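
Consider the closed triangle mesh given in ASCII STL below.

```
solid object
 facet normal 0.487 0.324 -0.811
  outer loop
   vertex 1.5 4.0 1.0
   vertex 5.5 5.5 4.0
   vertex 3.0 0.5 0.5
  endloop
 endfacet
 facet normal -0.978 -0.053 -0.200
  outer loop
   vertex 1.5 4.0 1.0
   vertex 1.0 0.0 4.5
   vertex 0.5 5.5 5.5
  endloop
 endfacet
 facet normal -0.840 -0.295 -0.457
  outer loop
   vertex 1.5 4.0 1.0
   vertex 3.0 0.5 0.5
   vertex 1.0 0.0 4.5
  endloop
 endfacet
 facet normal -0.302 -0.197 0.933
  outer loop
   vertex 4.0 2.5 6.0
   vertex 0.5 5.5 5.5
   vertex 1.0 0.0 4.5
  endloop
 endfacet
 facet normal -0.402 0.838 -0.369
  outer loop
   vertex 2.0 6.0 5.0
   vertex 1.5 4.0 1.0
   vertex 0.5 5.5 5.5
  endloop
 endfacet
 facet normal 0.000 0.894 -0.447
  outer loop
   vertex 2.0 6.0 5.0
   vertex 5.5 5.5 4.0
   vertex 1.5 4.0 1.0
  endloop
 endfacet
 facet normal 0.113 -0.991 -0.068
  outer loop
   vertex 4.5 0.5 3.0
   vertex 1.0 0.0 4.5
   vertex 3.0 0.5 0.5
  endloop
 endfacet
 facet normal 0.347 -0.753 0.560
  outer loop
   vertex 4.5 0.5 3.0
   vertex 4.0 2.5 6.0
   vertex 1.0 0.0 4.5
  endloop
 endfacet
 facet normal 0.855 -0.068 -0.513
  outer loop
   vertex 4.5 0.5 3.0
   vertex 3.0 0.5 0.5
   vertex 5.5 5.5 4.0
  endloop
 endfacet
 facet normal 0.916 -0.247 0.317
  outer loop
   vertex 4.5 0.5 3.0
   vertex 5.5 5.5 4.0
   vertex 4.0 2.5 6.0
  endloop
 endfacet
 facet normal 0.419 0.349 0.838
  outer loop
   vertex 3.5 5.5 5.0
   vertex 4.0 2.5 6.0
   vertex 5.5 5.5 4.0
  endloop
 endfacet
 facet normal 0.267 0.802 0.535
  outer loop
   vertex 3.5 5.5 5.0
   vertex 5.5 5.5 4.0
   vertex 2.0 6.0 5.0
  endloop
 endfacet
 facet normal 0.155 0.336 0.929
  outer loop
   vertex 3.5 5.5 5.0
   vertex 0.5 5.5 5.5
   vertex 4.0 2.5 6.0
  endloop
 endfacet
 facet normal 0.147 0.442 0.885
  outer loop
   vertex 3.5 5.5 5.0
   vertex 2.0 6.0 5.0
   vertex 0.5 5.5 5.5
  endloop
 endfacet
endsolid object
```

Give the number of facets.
14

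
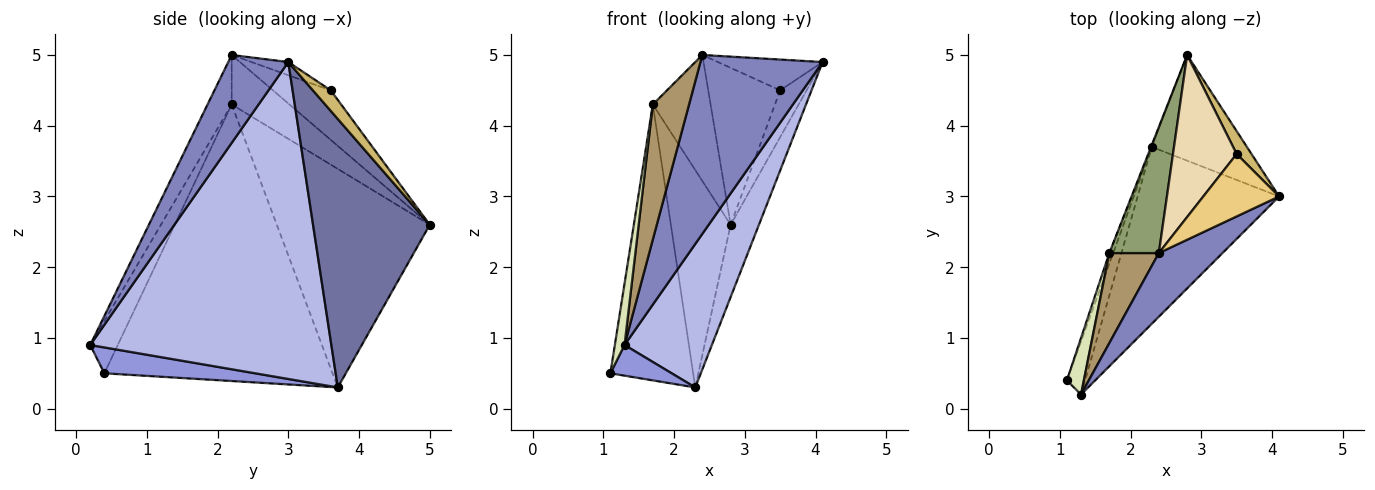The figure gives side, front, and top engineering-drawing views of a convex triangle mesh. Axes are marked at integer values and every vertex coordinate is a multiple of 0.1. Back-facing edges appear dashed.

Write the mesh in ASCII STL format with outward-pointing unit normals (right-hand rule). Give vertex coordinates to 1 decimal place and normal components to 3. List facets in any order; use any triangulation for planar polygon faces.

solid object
 facet normal 0.919 0.223 -0.326
  outer loop
   vertex 2.3 3.7 0.3
   vertex 2.8 5.0 2.6
   vertex 4.1 3.0 4.9
  endloop
 endfacet
 facet normal 0.420 -0.855 0.304
  outer loop
   vertex 1.3 0.2 0.9
   vertex 4.1 3.0 4.9
   vertex 2.4 2.2 5.0
  endloop
 endfacet
 facet normal 0.776 -0.315 -0.546
  outer loop
   vertex 1.3 0.2 0.9
   vertex 1.1 0.4 0.5
   vertex 2.3 3.7 0.3
  endloop
 endfacet
 facet normal 0.867 -0.314 -0.387
  outer loop
   vertex 1.3 0.2 0.9
   vertex 2.3 3.7 0.3
   vertex 4.1 3.0 4.9
  endloop
 endfacet
 facet normal -0.577 0.577 0.577
  outer loop
   vertex 1.7 2.2 4.3
   vertex 2.4 2.2 5.0
   vertex 2.8 5.0 2.6
  endloop
 endfacet
 facet normal -0.940 0.341 -0.013
  outer loop
   vertex 1.7 2.2 4.3
   vertex 2.3 3.7 0.3
   vertex 1.1 0.4 0.5
  endloop
 endfacet
 facet normal -0.931 0.364 -0.003
  outer loop
   vertex 1.7 2.2 4.3
   vertex 2.8 5.0 2.6
   vertex 2.3 3.7 0.3
  endloop
 endfacet
 facet normal -0.902 -0.317 0.293
  outer loop
   vertex 1.7 2.2 4.3
   vertex 1.1 0.4 0.5
   vertex 1.3 0.2 0.9
  endloop
 endfacet
 facet normal -0.485 -0.728 0.485
  outer loop
   vertex 1.7 2.2 4.3
   vertex 1.3 0.2 0.9
   vertex 2.4 2.2 5.0
  endloop
 endfacet
 facet normal 0.518 0.768 0.375
  outer loop
   vertex 3.5 3.6 4.5
   vertex 4.1 3.0 4.9
   vertex 2.8 5.0 2.6
  endloop
 endfacet
 facet normal -0.154 0.437 0.886
  outer loop
   vertex 3.5 3.6 4.5
   vertex 2.4 2.2 5.0
   vertex 4.1 3.0 4.9
  endloop
 endfacet
 facet normal -0.488 0.607 0.627
  outer loop
   vertex 3.5 3.6 4.5
   vertex 2.8 5.0 2.6
   vertex 2.4 2.2 5.0
  endloop
 endfacet
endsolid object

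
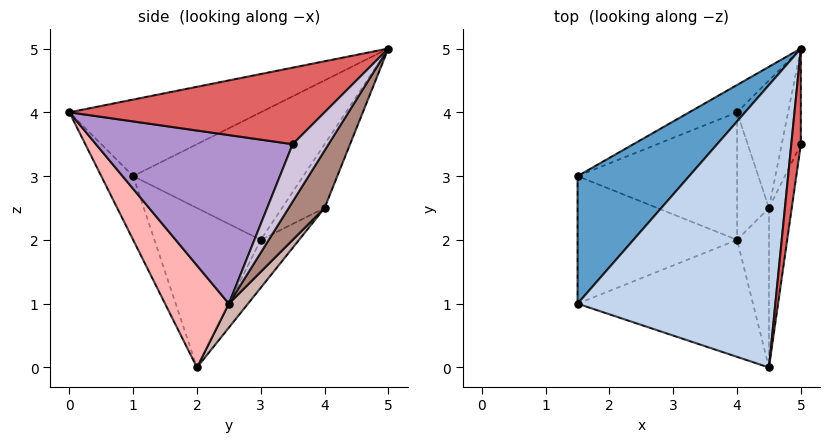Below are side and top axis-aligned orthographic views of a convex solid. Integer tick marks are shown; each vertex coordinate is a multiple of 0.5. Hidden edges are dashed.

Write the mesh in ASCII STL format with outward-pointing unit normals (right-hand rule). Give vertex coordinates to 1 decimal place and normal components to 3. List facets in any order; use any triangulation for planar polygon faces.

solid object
 facet normal -0.715 0.313 0.625
  outer loop
   vertex 1.5 1.0 3.0
   vertex 5.0 5.0 5.0
   vertex 1.5 3.0 2.0
  endloop
 endfacet
 facet normal -0.357 -0.149 0.922
  outer loop
   vertex 1.5 1.0 3.0
   vertex 4.5 0.0 4.0
   vertex 5.0 5.0 5.0
  endloop
 endfacet
 facet normal -0.667 -0.333 -0.667
  outer loop
   vertex 1.5 1.0 3.0
   vertex 1.5 3.0 2.0
   vertex 4.0 2.0 0.0
  endloop
 endfacet
 facet normal -0.155 -0.891 -0.426
  outer loop
   vertex 1.5 1.0 3.0
   vertex 4.0 2.0 0.0
   vertex 4.5 0.0 4.0
  endloop
 endfacet
 facet normal -0.319 0.917 -0.239
  outer loop
   vertex 4.0 4.0 2.5
   vertex 1.5 3.0 2.0
   vertex 5.0 5.0 5.0
  endloop
 endfacet
 facet normal -0.184 0.768 -0.614
  outer loop
   vertex 4.0 4.0 2.5
   vertex 4.0 2.0 0.0
   vertex 1.5 3.0 2.0
  endloop
 endfacet
 facet normal 0.985 -0.123 0.123
  outer loop
   vertex 5.0 3.5 3.5
   vertex 5.0 5.0 5.0
   vertex 4.5 0.0 4.0
  endloop
 endfacet
 facet normal 0.899 -0.337 -0.281
  outer loop
   vertex 4.5 2.5 1.0
   vertex 4.5 0.0 4.0
   vertex 4.0 2.0 0.0
  endloop
 endfacet
 facet normal 0.978 -0.159 -0.132
  outer loop
   vertex 4.5 2.5 1.0
   vertex 5.0 3.5 3.5
   vertex 4.5 0.0 4.0
  endloop
 endfacet
 facet normal 0.905 0.302 -0.302
  outer loop
   vertex 4.5 2.5 1.0
   vertex 5.0 5.0 5.0
   vertex 5.0 3.5 3.5
  endloop
 endfacet
 facet normal 0.552 0.674 -0.491
  outer loop
   vertex 4.5 2.5 1.0
   vertex 4.0 4.0 2.5
   vertex 5.0 5.0 5.0
  endloop
 endfacet
 facet normal 0.424 0.707 -0.566
  outer loop
   vertex 4.5 2.5 1.0
   vertex 4.0 2.0 0.0
   vertex 4.0 4.0 2.5
  endloop
 endfacet
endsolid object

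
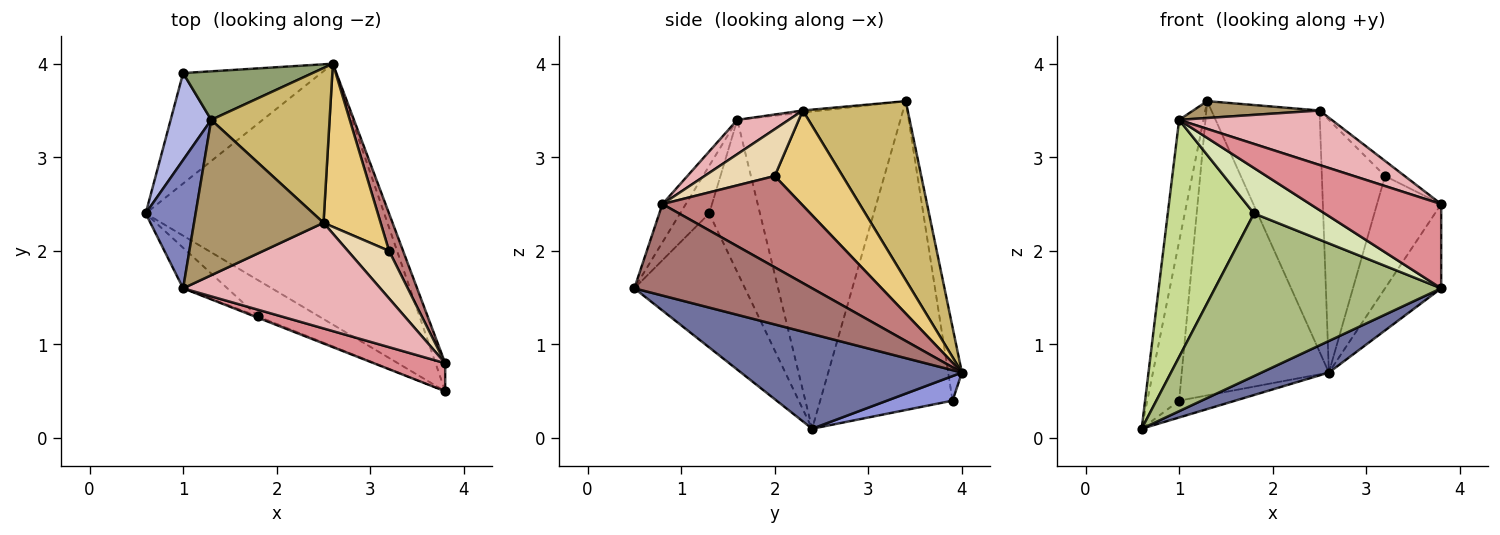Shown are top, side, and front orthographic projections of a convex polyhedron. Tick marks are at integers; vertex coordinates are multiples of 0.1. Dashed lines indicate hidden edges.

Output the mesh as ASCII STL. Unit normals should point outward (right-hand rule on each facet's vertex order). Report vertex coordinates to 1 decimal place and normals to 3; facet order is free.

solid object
 facet normal 0.367 -0.112 -0.924
  outer loop
   vertex 2.6 4.0 0.7
   vertex 3.8 0.5 1.6
   vertex 0.6 2.4 0.1
  endloop
 endfacet
 facet normal -0.977 0.146 0.154
  outer loop
   vertex 1.0 1.6 3.4
   vertex 1.3 3.4 3.6
   vertex 0.6 2.4 0.1
  endloop
 endfacet
 facet normal 0.173 0.149 -0.974
  outer loop
   vertex 1.0 3.9 0.4
   vertex 2.6 4.0 0.7
   vertex 0.6 2.4 0.1
  endloop
 endfacet
 facet normal -0.964 0.232 0.127
  outer loop
   vertex 1.0 3.9 0.4
   vertex 0.6 2.4 0.1
   vertex 1.3 3.4 3.6
  endloop
 endfacet
 facet normal -0.092 0.982 0.162
  outer loop
   vertex 1.0 3.9 0.4
   vertex 1.3 3.4 3.6
   vertex 2.6 4.0 0.7
  endloop
 endfacet
 facet normal -0.431 -0.881 -0.196
  outer loop
   vertex 1.8 1.3 2.4
   vertex 0.6 2.4 0.1
   vertex 3.8 0.5 1.6
  endloop
 endfacet
 facet normal -0.502 -0.853 -0.146
  outer loop
   vertex 1.8 1.3 2.4
   vertex 1.0 1.6 3.4
   vertex 0.6 2.4 0.1
  endloop
 endfacet
 facet normal -0.381 -0.924 -0.027
  outer loop
   vertex 1.8 1.3 2.4
   vertex 3.8 0.5 1.6
   vertex 1.0 1.6 3.4
  endloop
 endfacet
 facet normal -0.016 -0.108 0.994
  outer loop
   vertex 2.5 2.3 3.5
   vertex 1.3 3.4 3.6
   vertex 1.0 1.6 3.4
  endloop
 endfacet
 facet normal 0.632 0.652 0.418
  outer loop
   vertex 2.5 2.3 3.5
   vertex 2.6 4.0 0.7
   vertex 1.3 3.4 3.6
  endloop
 endfacet
 facet normal 0.670 0.624 0.403
  outer loop
   vertex 2.5 2.3 3.5
   vertex 3.2 2.0 2.8
   vertex 2.6 4.0 0.7
  endloop
 endfacet
 facet normal 0.735 0.206 0.646
  outer loop
   vertex 3.8 0.8 2.5
   vertex 3.2 2.0 2.8
   vertex 2.5 2.3 3.5
  endloop
 endfacet
 facet normal 0.949 0.300 -0.100
  outer loop
   vertex 3.8 0.8 2.5
   vertex 3.8 0.5 1.6
   vertex 2.6 4.0 0.7
  endloop
 endfacet
 facet normal 0.899 0.415 0.138
  outer loop
   vertex 3.8 0.8 2.5
   vertex 2.6 4.0 0.7
   vertex 3.2 2.0 2.8
  endloop
 endfacet
 facet normal -0.167 -0.935 0.312
  outer loop
   vertex 3.8 0.8 2.5
   vertex 1.0 1.6 3.4
   vertex 3.8 0.5 1.6
  endloop
 endfacet
 facet normal 0.153 -0.453 0.878
  outer loop
   vertex 3.8 0.8 2.5
   vertex 2.5 2.3 3.5
   vertex 1.0 1.6 3.4
  endloop
 endfacet
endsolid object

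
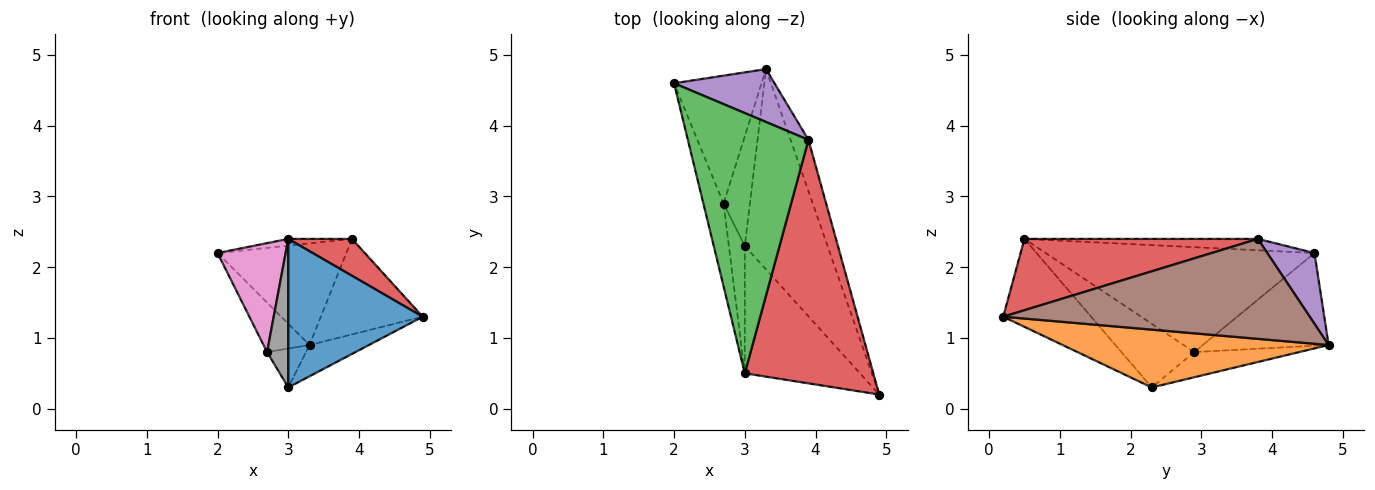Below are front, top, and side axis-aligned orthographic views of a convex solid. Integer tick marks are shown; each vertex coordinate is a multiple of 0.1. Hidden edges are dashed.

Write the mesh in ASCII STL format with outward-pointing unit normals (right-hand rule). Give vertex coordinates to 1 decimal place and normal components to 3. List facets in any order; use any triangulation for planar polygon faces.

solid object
 facet normal -0.445 -0.680 -0.583
  outer loop
   vertex 3.0 2.3 0.3
   vertex 4.9 0.2 1.3
   vertex 3.0 0.5 2.4
  endloop
 endfacet
 facet normal 0.568 0.127 -0.813
  outer loop
   vertex 3.3 4.8 0.9
   vertex 4.9 0.2 1.3
   vertex 3.0 2.3 0.3
  endloop
 endfacet
 facet normal -0.094 0.026 0.995
  outer loop
   vertex 3.9 3.8 2.4
   vertex 2.0 4.6 2.2
   vertex 3.0 0.5 2.4
  endloop
 endfacet
 facet normal 0.481 -0.131 0.867
  outer loop
   vertex 3.9 3.8 2.4
   vertex 3.0 0.5 2.4
   vertex 4.9 0.2 1.3
  endloop
 endfacet
 facet normal 0.309 0.844 0.439
  outer loop
   vertex 3.9 3.8 2.4
   vertex 3.3 4.8 0.9
   vertex 2.0 4.6 2.2
  endloop
 endfacet
 facet normal 0.936 0.311 -0.167
  outer loop
   vertex 3.9 3.8 2.4
   vertex 4.9 0.2 1.3
   vertex 3.3 4.8 0.9
  endloop
 endfacet
 facet normal -0.953 -0.241 -0.183
  outer loop
   vertex 2.7 2.9 0.8
   vertex 3.0 0.5 2.4
   vertex 2.0 4.6 2.2
  endloop
 endfacet
 facet normal -0.933 -0.272 -0.233
  outer loop
   vertex 2.7 2.9 0.8
   vertex 3.0 2.3 0.3
   vertex 3.0 0.5 2.4
  endloop
 endfacet
 facet normal -0.703 0.257 -0.663
  outer loop
   vertex 2.7 2.9 0.8
   vertex 2.0 4.6 2.2
   vertex 3.3 4.8 0.9
  endloop
 endfacet
 facet normal -0.670 0.248 -0.700
  outer loop
   vertex 2.7 2.9 0.8
   vertex 3.3 4.8 0.9
   vertex 3.0 2.3 0.3
  endloop
 endfacet
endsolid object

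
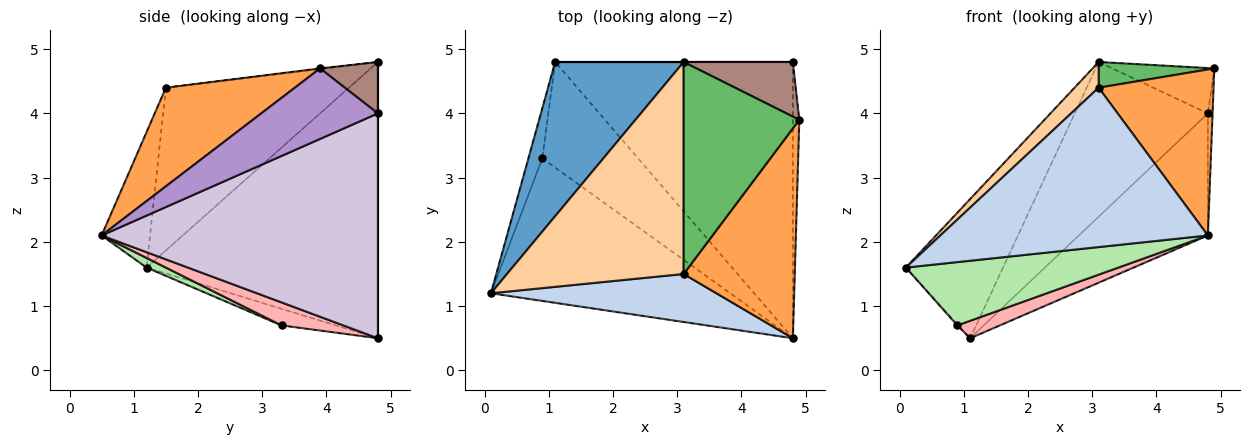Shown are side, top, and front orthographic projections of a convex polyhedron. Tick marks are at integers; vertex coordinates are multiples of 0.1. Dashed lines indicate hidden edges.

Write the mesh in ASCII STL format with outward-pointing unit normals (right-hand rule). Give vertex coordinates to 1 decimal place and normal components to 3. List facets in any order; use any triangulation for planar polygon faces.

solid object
 facet normal -0.847 0.356 0.394
  outer loop
   vertex 3.1 4.8 4.8
   vertex 1.1 4.8 0.5
   vertex 0.1 1.2 1.6
  endloop
 endfacet
 facet normal -0.171 -0.943 0.284
  outer loop
   vertex 3.1 1.5 4.4
   vertex 0.1 1.2 1.6
   vertex 4.8 0.5 2.1
  endloop
 endfacet
 facet normal 0.571 -0.509 0.644
  outer loop
   vertex 3.1 1.5 4.4
   vertex 4.8 0.5 2.1
   vertex 4.9 3.9 4.7
  endloop
 endfacet
 facet normal -0.675 -0.089 0.733
  outer loop
   vertex 3.1 1.5 4.4
   vertex 3.1 4.8 4.8
   vertex 0.1 1.2 1.6
  endloop
 endfacet
 facet normal -0.005 -0.120 0.993
  outer loop
   vertex 3.1 1.5 4.4
   vertex 4.9 3.9 4.7
   vertex 3.1 4.8 4.8
  endloop
 endfacet
 facet normal 0.037 -0.405 -0.913
  outer loop
   vertex 0.9 3.3 0.7
   vertex 4.8 0.5 2.1
   vertex 0.1 1.2 1.6
  endloop
 endfacet
 facet normal -0.766 0.016 -0.643
  outer loop
   vertex 0.9 3.3 0.7
   vertex 0.1 1.2 1.6
   vertex 1.1 4.8 0.5
  endloop
 endfacet
 facet normal 0.231 -0.159 -0.960
  outer loop
   vertex 0.9 3.3 0.7
   vertex 1.1 4.8 0.5
   vertex 4.8 0.5 2.1
  endloop
 endfacet
 facet normal 0.995 0.040 -0.091
  outer loop
   vertex 4.8 4.8 4.0
   vertex 4.9 3.9 4.7
   vertex 4.8 0.5 2.1
  endloop
 endfacet
 facet normal 0.654 0.306 -0.692
  outer loop
   vertex 4.8 4.8 4.0
   vertex 4.8 0.5 2.1
   vertex 1.1 4.8 0.5
  endloop
 endfacet
 facet normal 0.340 0.601 0.723
  outer loop
   vertex 4.8 4.8 4.0
   vertex 3.1 4.8 4.8
   vertex 4.9 3.9 4.7
  endloop
 endfacet
 facet normal 0.000 1.000 0.000
  outer loop
   vertex 4.8 4.8 4.0
   vertex 1.1 4.8 0.5
   vertex 3.1 4.8 4.8
  endloop
 endfacet
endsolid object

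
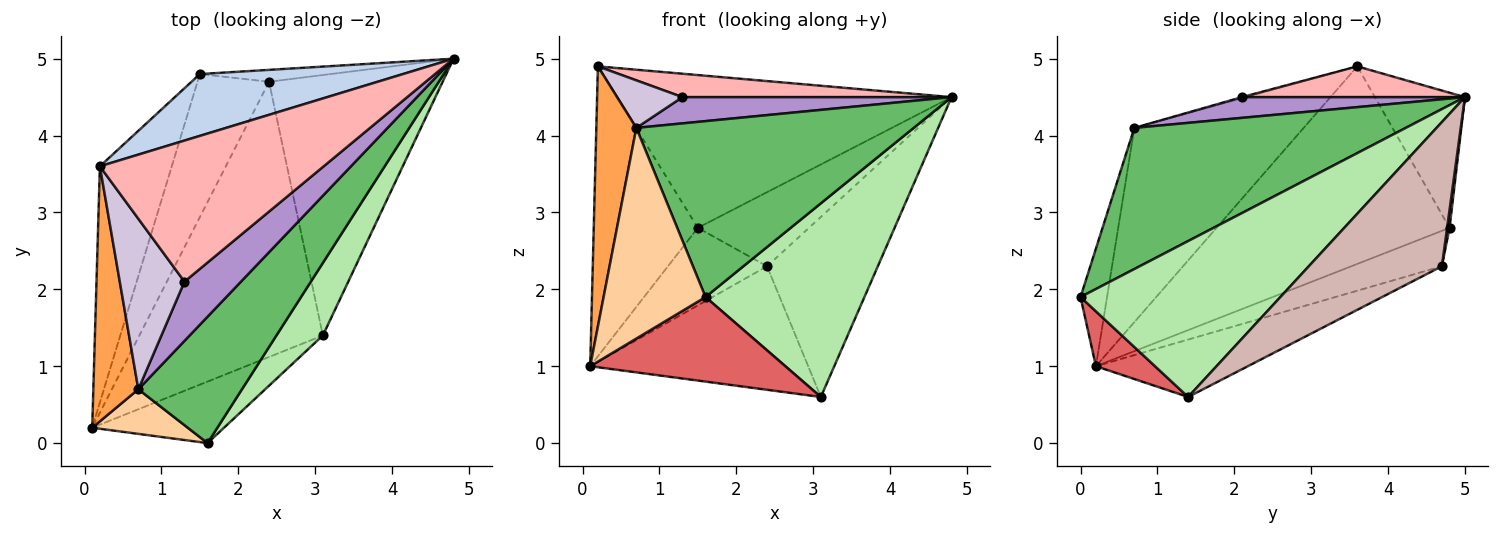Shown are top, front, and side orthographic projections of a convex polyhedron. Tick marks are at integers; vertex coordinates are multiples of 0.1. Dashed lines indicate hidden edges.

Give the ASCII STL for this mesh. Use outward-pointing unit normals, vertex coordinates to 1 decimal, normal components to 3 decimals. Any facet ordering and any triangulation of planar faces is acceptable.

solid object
 facet normal -0.866 0.387 -0.315
  outer loop
   vertex 1.5 4.8 2.8
   vertex 0.1 0.2 1.0
   vertex 0.2 3.6 4.9
  endloop
 endfacet
 facet normal -0.242 0.899 0.364
  outer loop
   vertex 1.5 4.8 2.8
   vertex 0.2 3.6 4.9
   vertex 4.8 5.0 4.5
  endloop
 endfacet
 facet normal -0.949 -0.224 0.220
  outer loop
   vertex 0.7 0.7 4.1
   vertex 0.2 3.6 4.9
   vertex 0.1 0.2 1.0
  endloop
 endfacet
 facet normal -0.247 -0.948 0.201
  outer loop
   vertex 0.7 0.7 4.1
   vertex 0.1 0.2 1.0
   vertex 1.6 0.0 1.9
  endloop
 endfacet
 facet normal 0.622 -0.636 0.457
  outer loop
   vertex 0.7 0.7 4.1
   vertex 1.6 0.0 1.9
   vertex 4.8 5.0 4.5
  endloop
 endfacet
 facet normal 0.762 -0.606 0.227
  outer loop
   vertex 3.1 1.4 0.6
   vertex 4.8 5.0 4.5
   vertex 1.6 0.0 1.9
  endloop
 endfacet
 facet normal 0.238 -0.785 -0.571
  outer loop
   vertex 3.1 1.4 0.6
   vertex 1.6 0.0 1.9
   vertex 0.1 0.2 1.0
  endloop
 endfacet
 facet normal 0.134 -0.162 0.978
  outer loop
   vertex 1.3 2.1 4.5
   vertex 4.8 5.0 4.5
   vertex 0.2 3.6 4.9
  endloop
 endfacet
 facet normal 0.318 -0.384 0.867
  outer loop
   vertex 1.3 2.1 4.5
   vertex 0.7 0.7 4.1
   vertex 4.8 5.0 4.5
  endloop
 endfacet
 facet normal -0.016 -0.268 0.963
  outer loop
   vertex 1.3 2.1 4.5
   vertex 0.2 3.6 4.9
   vertex 0.7 0.7 4.1
  endloop
 endfacet
 facet normal 0.022 0.987 -0.158
  outer loop
   vertex 2.4 4.7 2.3
   vertex 1.5 4.8 2.8
   vertex 4.8 5.0 4.5
  endloop
 endfacet
 facet normal 0.564 0.470 -0.679
  outer loop
   vertex 2.4 4.7 2.3
   vertex 4.8 5.0 4.5
   vertex 3.1 1.4 0.6
  endloop
 endfacet
 facet normal -0.399 0.437 -0.806
  outer loop
   vertex 2.4 4.7 2.3
   vertex 0.1 0.2 1.0
   vertex 1.5 4.8 2.8
  endloop
 endfacet
 facet normal -0.274 0.394 -0.877
  outer loop
   vertex 2.4 4.7 2.3
   vertex 3.1 1.4 0.6
   vertex 0.1 0.2 1.0
  endloop
 endfacet
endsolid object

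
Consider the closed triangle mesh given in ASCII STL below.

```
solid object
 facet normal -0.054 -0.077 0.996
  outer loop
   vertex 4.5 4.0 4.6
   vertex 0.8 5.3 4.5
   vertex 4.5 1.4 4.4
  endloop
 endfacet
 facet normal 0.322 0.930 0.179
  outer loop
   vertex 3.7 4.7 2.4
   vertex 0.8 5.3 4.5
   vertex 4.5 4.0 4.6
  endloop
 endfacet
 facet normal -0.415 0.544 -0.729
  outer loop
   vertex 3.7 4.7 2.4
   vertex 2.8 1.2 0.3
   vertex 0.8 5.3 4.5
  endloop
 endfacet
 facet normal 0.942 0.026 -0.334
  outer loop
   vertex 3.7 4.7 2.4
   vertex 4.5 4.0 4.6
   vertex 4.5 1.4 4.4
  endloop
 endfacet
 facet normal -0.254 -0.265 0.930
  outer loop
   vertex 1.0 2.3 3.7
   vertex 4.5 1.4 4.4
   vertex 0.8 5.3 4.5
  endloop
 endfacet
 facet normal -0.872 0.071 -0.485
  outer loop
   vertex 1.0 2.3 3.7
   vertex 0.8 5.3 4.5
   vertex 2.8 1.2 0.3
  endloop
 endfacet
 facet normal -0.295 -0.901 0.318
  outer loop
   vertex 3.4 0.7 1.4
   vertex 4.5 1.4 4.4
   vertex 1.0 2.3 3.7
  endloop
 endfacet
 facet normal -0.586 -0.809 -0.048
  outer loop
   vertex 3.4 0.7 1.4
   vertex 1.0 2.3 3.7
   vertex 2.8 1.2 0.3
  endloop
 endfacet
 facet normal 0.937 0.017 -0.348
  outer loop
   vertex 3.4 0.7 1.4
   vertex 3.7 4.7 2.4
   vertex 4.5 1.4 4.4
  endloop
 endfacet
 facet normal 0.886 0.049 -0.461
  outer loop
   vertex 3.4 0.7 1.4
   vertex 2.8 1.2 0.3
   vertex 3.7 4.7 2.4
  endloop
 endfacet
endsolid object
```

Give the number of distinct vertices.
7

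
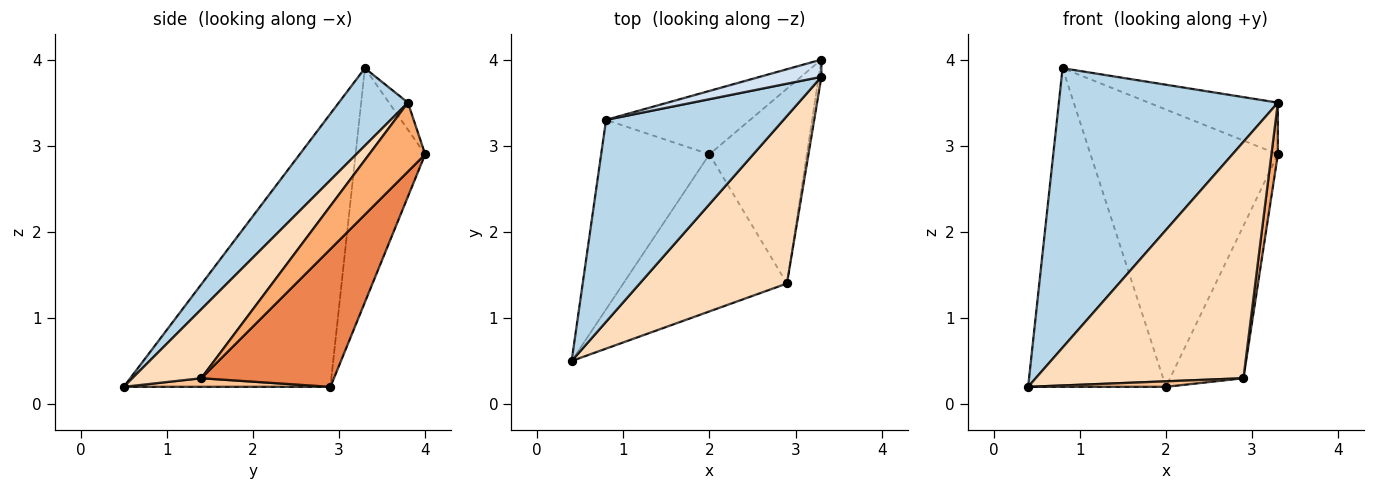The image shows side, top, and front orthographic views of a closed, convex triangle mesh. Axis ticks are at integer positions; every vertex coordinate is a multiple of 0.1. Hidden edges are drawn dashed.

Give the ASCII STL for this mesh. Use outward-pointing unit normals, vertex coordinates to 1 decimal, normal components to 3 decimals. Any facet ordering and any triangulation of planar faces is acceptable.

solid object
 facet normal -0.790 0.527 -0.313
  outer loop
   vertex 2.0 2.9 0.2
   vertex 0.4 0.5 0.2
   vertex 0.8 3.3 3.9
  endloop
 endfacet
 facet normal -0.340 0.917 -0.210
  outer loop
   vertex 2.0 2.9 0.2
   vertex 0.8 3.3 3.9
   vertex 3.3 4.0 2.9
  endloop
 endfacet
 facet normal 0.248 -0.785 0.567
  outer loop
   vertex 3.3 3.8 3.5
   vertex 0.8 3.3 3.9
   vertex 0.4 0.5 0.2
  endloop
 endfacet
 facet normal -0.138 0.940 0.313
  outer loop
   vertex 3.3 3.8 3.5
   vertex 3.3 4.0 2.9
   vertex 0.8 3.3 3.9
  endloop
 endfacet
 facet normal 0.744 0.412 -0.526
  outer loop
   vertex 2.9 1.4 0.3
   vertex 2.0 2.9 0.2
   vertex 3.3 4.0 2.9
  endloop
 endfacet
 facet normal 0.993 -0.115 -0.038
  outer loop
   vertex 2.9 1.4 0.3
   vertex 3.3 4.0 2.9
   vertex 3.3 3.8 3.5
  endloop
 endfacet
 facet normal 0.053 -0.035 -0.998
  outer loop
   vertex 2.9 1.4 0.3
   vertex 0.4 0.5 0.2
   vertex 2.0 2.9 0.2
  endloop
 endfacet
 facet normal 0.261 -0.788 0.558
  outer loop
   vertex 2.9 1.4 0.3
   vertex 3.3 3.8 3.5
   vertex 0.4 0.5 0.2
  endloop
 endfacet
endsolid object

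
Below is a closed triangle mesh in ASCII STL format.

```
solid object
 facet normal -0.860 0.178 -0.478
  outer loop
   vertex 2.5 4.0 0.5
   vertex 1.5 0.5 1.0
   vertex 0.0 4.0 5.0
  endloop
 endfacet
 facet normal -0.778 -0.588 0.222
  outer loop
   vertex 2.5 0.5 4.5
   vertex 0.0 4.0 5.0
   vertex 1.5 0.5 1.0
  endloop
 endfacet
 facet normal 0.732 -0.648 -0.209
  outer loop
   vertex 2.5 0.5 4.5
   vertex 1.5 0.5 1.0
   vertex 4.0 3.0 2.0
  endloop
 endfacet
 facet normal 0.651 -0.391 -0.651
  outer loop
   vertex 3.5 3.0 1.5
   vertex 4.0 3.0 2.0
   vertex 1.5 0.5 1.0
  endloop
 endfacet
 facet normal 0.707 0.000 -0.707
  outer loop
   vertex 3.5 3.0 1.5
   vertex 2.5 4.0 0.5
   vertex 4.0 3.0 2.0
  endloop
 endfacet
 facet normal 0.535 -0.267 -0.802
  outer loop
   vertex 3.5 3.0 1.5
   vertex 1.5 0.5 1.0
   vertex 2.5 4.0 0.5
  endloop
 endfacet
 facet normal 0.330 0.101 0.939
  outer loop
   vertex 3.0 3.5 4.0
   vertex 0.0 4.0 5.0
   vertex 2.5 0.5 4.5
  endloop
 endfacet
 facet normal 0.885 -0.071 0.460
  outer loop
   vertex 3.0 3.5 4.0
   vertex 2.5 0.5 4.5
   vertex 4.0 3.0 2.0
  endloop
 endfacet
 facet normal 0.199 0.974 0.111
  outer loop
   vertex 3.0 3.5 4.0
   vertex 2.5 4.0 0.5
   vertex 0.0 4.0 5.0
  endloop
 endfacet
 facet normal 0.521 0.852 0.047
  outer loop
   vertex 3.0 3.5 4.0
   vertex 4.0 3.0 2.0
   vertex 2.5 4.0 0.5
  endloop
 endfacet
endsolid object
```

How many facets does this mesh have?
10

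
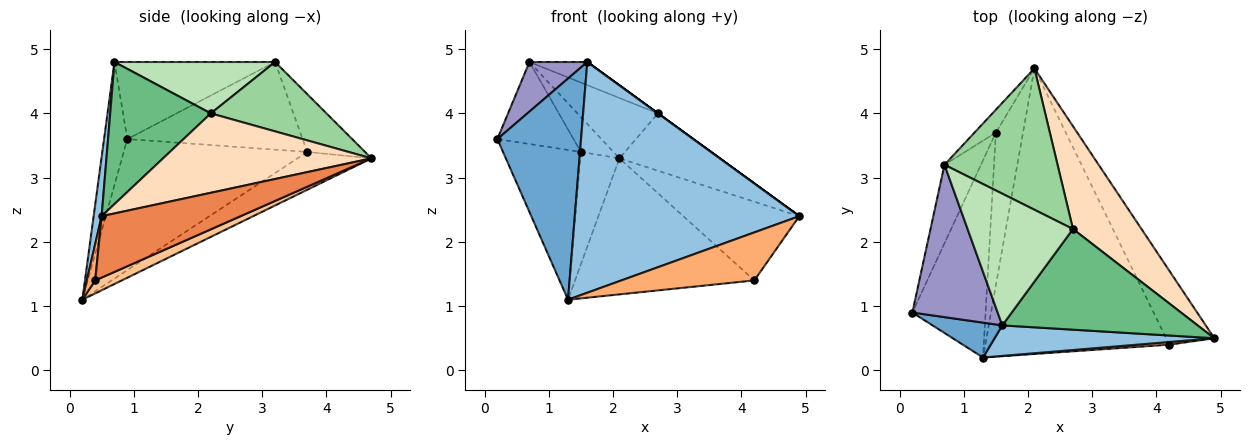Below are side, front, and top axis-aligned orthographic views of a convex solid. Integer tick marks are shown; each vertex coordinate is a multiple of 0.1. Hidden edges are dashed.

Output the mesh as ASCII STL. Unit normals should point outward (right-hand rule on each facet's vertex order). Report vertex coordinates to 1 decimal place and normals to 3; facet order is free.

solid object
 facet normal -0.265 -0.953 0.150
  outer loop
   vertex 1.6 0.7 4.8
   vertex 0.2 0.9 3.6
   vertex 1.3 0.2 1.1
  endloop
 endfacet
 facet normal 0.035 -0.991 0.131
  outer loop
   vertex 1.6 0.7 4.8
   vertex 1.3 0.2 1.1
   vertex 4.9 0.5 2.4
  endloop
 endfacet
 facet normal -0.819 0.347 -0.457
  outer loop
   vertex 1.5 3.7 3.4
   vertex 1.3 0.2 1.1
   vertex 0.2 0.9 3.6
  endloop
 endfacet
 facet normal -0.747 0.395 -0.535
  outer loop
   vertex 1.5 3.7 3.4
   vertex 2.1 4.7 3.3
   vertex 1.3 0.2 1.1
  endloop
 endfacet
 facet normal 0.658 0.549 -0.515
  outer loop
   vertex 4.2 0.4 1.4
   vertex 2.1 4.7 3.3
   vertex 4.9 0.5 2.4
  endloop
 endfacet
 facet normal 0.063 -0.996 0.056
  outer loop
   vertex 4.2 0.4 1.4
   vertex 4.9 0.5 2.4
   vertex 1.3 0.2 1.1
  endloop
 endfacet
 facet normal 0.064 0.429 -0.901
  outer loop
   vertex 4.2 0.4 1.4
   vertex 1.3 0.2 1.1
   vertex 2.1 4.7 3.3
  endloop
 endfacet
 facet normal 0.711 0.343 0.614
  outer loop
   vertex 2.7 2.2 4.0
   vertex 4.9 0.5 2.4
   vertex 2.1 4.7 3.3
  endloop
 endfacet
 facet normal 0.588 0.000 0.809
  outer loop
   vertex 2.7 2.2 4.0
   vertex 1.6 0.7 4.8
   vertex 4.9 0.5 2.4
  endloop
 endfacet
 facet normal 0.491 0.342 0.801
  outer loop
   vertex 0.7 3.2 4.8
   vertex 2.7 2.2 4.0
   vertex 2.1 4.7 3.3
  endloop
 endfacet
 facet normal 0.433 0.156 0.888
  outer loop
   vertex 0.7 3.2 4.8
   vertex 1.6 0.7 4.8
   vertex 2.7 2.2 4.0
  endloop
 endfacet
 facet normal -0.829 0.467 -0.307
  outer loop
   vertex 0.7 3.2 4.8
   vertex 2.1 4.7 3.3
   vertex 1.5 3.7 3.4
  endloop
 endfacet
 facet normal -0.652 -0.235 0.721
  outer loop
   vertex 0.7 3.2 4.8
   vertex 0.2 0.9 3.6
   vertex 1.6 0.7 4.8
  endloop
 endfacet
 facet normal -0.857 0.372 -0.357
  outer loop
   vertex 0.7 3.2 4.8
   vertex 1.5 3.7 3.4
   vertex 0.2 0.9 3.6
  endloop
 endfacet
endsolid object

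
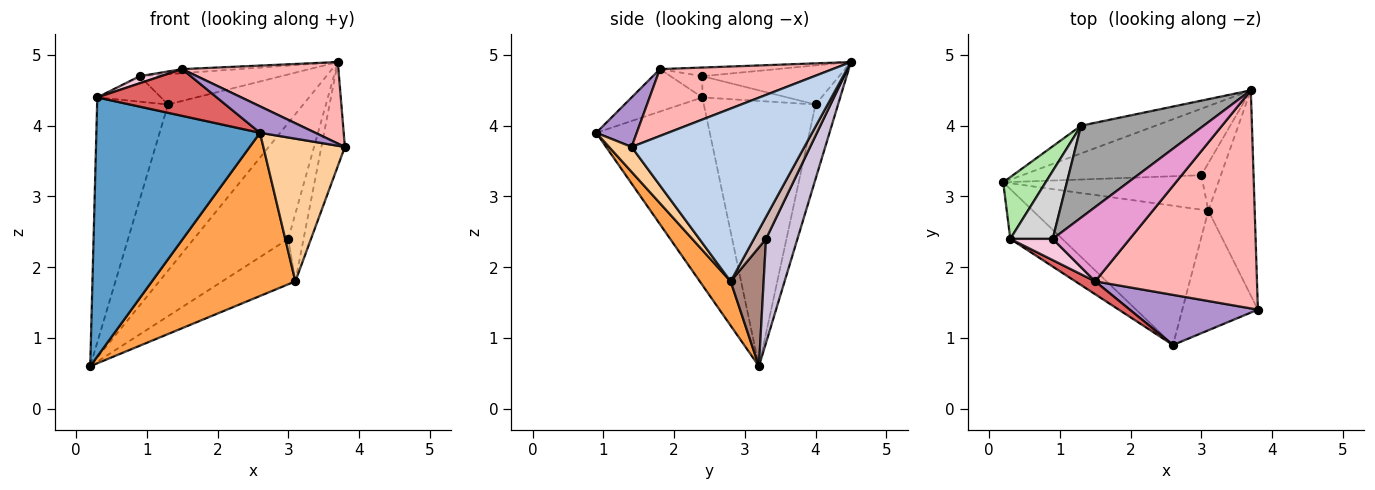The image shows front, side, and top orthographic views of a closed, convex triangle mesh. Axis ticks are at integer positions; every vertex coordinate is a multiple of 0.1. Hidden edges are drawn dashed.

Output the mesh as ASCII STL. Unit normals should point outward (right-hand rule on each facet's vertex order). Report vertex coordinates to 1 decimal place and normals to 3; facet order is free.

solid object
 facet normal -0.563 -0.811 -0.156
  outer loop
   vertex 0.3 2.4 4.4
   vertex 0.2 3.2 0.6
   vertex 2.6 0.9 3.9
  endloop
 endfacet
 facet normal 0.958 0.130 -0.257
  outer loop
   vertex 3.1 2.8 1.8
   vertex 3.7 4.5 4.9
   vertex 3.8 1.4 3.7
  endloop
 endfacet
 facet normal 0.162 -0.751 -0.641
  outer loop
   vertex 3.1 2.8 1.8
   vertex 2.6 0.9 3.9
   vertex 0.2 3.2 0.6
  endloop
 endfacet
 facet normal 0.207 -0.749 -0.629
  outer loop
   vertex 3.1 2.8 1.8
   vertex 3.8 1.4 3.7
   vertex 2.6 0.9 3.9
  endloop
 endfacet
 facet normal -0.162 0.973 -0.162
  outer loop
   vertex 1.3 4.0 4.3
   vertex 3.7 4.5 4.9
   vertex 0.2 3.2 0.6
  endloop
 endfacet
 facet normal -0.837 0.531 0.134
  outer loop
   vertex 1.3 4.0 4.3
   vertex 0.2 3.2 0.6
   vertex 0.3 2.4 4.4
  endloop
 endfacet
 facet normal -0.496 -0.837 0.231
  outer loop
   vertex 1.5 1.8 4.8
   vertex 0.3 2.4 4.4
   vertex 2.6 0.9 3.9
  endloop
 endfacet
 facet normal 0.361 -0.327 0.874
  outer loop
   vertex 1.5 1.8 4.8
   vertex 3.8 1.4 3.7
   vertex 3.7 4.5 4.9
  endloop
 endfacet
 facet normal 0.323 -0.442 0.837
  outer loop
   vertex 1.5 1.8 4.8
   vertex 2.6 0.9 3.9
   vertex 3.8 1.4 3.7
  endloop
 endfacet
 facet normal 0.277 0.834 -0.478
  outer loop
   vertex 3.0 3.3 2.4
   vertex 0.2 3.2 0.6
   vertex 3.7 4.5 4.9
  endloop
 endfacet
 facet normal 0.339 0.750 -0.568
  outer loop
   vertex 3.0 3.3 2.4
   vertex 3.1 2.8 1.8
   vertex 0.2 3.2 0.6
  endloop
 endfacet
 facet normal 0.544 0.687 -0.482
  outer loop
   vertex 3.0 3.3 2.4
   vertex 3.7 4.5 4.9
   vertex 3.1 2.8 1.8
  endloop
 endfacet
 facet normal -0.111 0.054 0.992
  outer loop
   vertex 0.9 2.4 4.7
   vertex 1.5 1.8 4.8
   vertex 3.7 4.5 4.9
  endloop
 endfacet
 facet normal -0.429 -0.286 0.857
  outer loop
   vertex 0.9 2.4 4.7
   vertex 0.3 2.4 4.4
   vertex 1.5 1.8 4.8
  endloop
 endfacet
 facet normal -0.290 0.300 0.909
  outer loop
   vertex 0.9 2.4 4.7
   vertex 3.7 4.5 4.9
   vertex 1.3 4.0 4.3
  endloop
 endfacet
 facet normal -0.424 0.318 0.848
  outer loop
   vertex 0.9 2.4 4.7
   vertex 1.3 4.0 4.3
   vertex 0.3 2.4 4.4
  endloop
 endfacet
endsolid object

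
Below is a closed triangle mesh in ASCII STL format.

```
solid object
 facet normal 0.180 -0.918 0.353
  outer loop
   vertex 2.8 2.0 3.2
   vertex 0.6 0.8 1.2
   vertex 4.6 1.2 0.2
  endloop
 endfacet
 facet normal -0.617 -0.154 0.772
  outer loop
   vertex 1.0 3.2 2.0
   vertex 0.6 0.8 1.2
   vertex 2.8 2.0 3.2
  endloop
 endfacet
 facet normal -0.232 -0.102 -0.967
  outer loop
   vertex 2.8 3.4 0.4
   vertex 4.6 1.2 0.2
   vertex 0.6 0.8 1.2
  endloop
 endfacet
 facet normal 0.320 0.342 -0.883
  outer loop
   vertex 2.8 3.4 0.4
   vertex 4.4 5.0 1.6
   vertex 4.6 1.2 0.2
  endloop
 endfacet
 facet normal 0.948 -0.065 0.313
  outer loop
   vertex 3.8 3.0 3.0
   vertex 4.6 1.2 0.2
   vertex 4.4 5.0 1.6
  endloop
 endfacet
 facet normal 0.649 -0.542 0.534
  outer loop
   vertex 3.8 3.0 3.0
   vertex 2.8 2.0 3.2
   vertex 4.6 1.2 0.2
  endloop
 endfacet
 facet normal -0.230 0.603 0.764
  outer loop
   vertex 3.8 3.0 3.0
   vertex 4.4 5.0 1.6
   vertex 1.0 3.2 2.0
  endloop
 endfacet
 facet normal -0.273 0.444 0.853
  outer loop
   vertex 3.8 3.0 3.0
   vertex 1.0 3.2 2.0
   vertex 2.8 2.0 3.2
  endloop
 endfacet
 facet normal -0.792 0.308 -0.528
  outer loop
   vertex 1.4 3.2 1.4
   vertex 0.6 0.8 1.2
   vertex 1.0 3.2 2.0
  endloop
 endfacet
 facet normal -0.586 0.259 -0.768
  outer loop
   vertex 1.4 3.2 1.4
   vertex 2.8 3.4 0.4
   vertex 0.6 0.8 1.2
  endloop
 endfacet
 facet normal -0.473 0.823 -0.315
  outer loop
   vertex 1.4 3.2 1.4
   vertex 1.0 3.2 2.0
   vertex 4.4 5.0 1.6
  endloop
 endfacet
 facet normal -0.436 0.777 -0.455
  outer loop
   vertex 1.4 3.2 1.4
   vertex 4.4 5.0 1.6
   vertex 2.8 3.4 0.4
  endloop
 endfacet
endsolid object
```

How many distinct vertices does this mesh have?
8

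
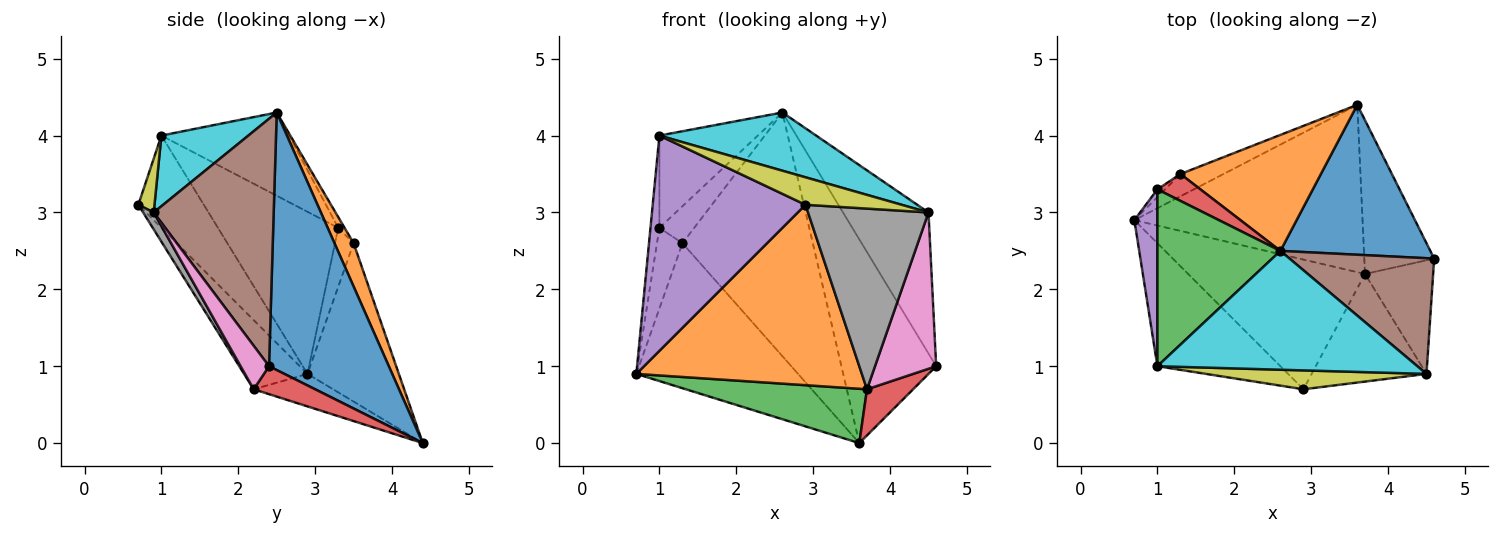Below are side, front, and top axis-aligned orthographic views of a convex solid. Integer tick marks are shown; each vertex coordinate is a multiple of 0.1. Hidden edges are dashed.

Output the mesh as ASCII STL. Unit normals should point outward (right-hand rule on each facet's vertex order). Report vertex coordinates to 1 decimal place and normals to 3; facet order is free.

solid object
 facet normal 0.713 0.564 0.415
  outer loop
   vertex 3.6 4.4 0.0
   vertex 2.6 2.5 4.3
   vertex 4.6 2.4 1.0
  endloop
 endfacet
 facet normal -0.223 -0.792 -0.569
  outer loop
   vertex 3.7 2.2 0.7
   vertex 2.9 0.7 3.1
   vertex 0.7 2.9 0.9
  endloop
 endfacet
 facet normal -0.134 -0.306 -0.943
  outer loop
   vertex 3.7 2.2 0.7
   vertex 0.7 2.9 0.9
   vertex 3.6 4.4 0.0
  endloop
 endfacet
 facet normal 0.358 -0.268 -0.894
  outer loop
   vertex 3.7 2.2 0.7
   vertex 3.6 4.4 0.0
   vertex 4.6 2.4 1.0
  endloop
 endfacet
 facet normal -0.349 -0.814 -0.465
  outer loop
   vertex 1.0 1.0 4.0
   vertex 0.7 2.9 0.9
   vertex 2.9 0.7 3.1
  endloop
 endfacet
 facet normal 0.735 0.524 0.430
  outer loop
   vertex 4.5 0.9 3.0
   vertex 4.6 2.4 1.0
   vertex 2.6 2.5 4.3
  endloop
 endfacet
 facet normal 0.352 -0.757 -0.550
  outer loop
   vertex 4.5 0.9 3.0
   vertex 3.7 2.2 0.7
   vertex 4.6 2.4 1.0
  endloop
 endfacet
 facet normal 0.075 -0.857 -0.510
  outer loop
   vertex 4.5 0.9 3.0
   vertex 2.9 0.7 3.1
   vertex 3.7 2.2 0.7
  endloop
 endfacet
 facet normal 0.137 -0.816 0.561
  outer loop
   vertex 4.5 0.9 3.0
   vertex 1.0 1.0 4.0
   vertex 2.9 0.7 3.1
  endloop
 endfacet
 facet normal 0.237 -0.427 0.872
  outer loop
   vertex 4.5 0.9 3.0
   vertex 2.6 2.5 4.3
   vertex 1.0 1.0 4.0
  endloop
 endfacet
 facet normal -0.488 0.863 -0.133
  outer loop
   vertex 1.3 3.5 2.6
   vertex 3.6 4.4 0.0
   vertex 0.7 2.9 0.9
  endloop
 endfacet
 facet normal 0.131 0.895 0.426
  outer loop
   vertex 1.3 3.5 2.6
   vertex 2.6 2.5 4.3
   vertex 3.6 4.4 0.0
  endloop
 endfacet
 facet normal -0.514 0.397 0.760
  outer loop
   vertex 1.0 3.3 2.8
   vertex 1.0 1.0 4.0
   vertex 2.6 2.5 4.3
  endloop
 endfacet
 facet normal -0.145 0.800 0.582
  outer loop
   vertex 1.0 3.3 2.8
   vertex 2.6 2.5 4.3
   vertex 1.3 3.5 2.6
  endloop
 endfacet
 facet normal -0.987 0.073 0.140
  outer loop
   vertex 1.0 3.3 2.8
   vertex 0.7 2.9 0.9
   vertex 1.0 1.0 4.0
  endloop
 endfacet
 facet normal -0.588 0.805 -0.077
  outer loop
   vertex 1.0 3.3 2.8
   vertex 1.3 3.5 2.6
   vertex 0.7 2.9 0.9
  endloop
 endfacet
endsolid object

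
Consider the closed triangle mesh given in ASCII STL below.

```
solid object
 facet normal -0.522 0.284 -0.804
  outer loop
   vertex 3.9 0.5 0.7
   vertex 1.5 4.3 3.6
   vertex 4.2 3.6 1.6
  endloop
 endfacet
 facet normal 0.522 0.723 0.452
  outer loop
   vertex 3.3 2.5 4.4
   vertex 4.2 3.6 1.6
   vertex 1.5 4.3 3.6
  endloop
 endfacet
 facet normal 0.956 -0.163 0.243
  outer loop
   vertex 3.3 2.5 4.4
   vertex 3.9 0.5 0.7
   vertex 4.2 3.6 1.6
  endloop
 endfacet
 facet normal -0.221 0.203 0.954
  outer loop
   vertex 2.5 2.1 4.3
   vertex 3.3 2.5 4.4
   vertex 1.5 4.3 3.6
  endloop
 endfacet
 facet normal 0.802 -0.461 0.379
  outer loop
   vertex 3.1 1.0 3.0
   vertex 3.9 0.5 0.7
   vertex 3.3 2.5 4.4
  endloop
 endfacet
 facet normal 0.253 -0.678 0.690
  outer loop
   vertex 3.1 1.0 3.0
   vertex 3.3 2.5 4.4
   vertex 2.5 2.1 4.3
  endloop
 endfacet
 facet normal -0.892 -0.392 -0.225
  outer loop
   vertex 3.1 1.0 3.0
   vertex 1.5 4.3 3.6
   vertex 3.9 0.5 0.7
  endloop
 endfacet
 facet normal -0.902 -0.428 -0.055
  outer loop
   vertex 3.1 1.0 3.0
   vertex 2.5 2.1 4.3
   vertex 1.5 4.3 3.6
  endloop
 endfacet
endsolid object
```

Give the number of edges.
12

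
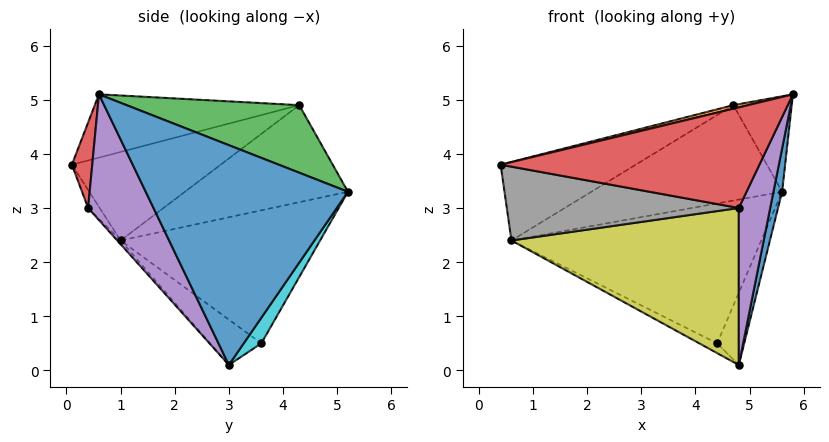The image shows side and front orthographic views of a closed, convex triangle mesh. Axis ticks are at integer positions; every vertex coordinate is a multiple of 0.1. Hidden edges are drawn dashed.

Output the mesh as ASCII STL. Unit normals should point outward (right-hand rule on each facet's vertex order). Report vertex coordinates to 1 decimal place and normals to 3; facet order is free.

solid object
 facet normal 0.976 -0.042 -0.215
  outer loop
   vertex 4.8 3.0 0.1
   vertex 5.6 5.2 3.3
   vertex 5.8 0.6 5.1
  endloop
 endfacet
 facet normal -0.233 -0.017 0.972
  outer loop
   vertex 4.7 4.3 4.9
   vertex 0.4 0.1 3.8
   vertex 5.8 0.6 5.1
  endloop
 endfacet
 facet normal 0.771 0.261 0.581
  outer loop
   vertex 4.7 4.3 4.9
   vertex 5.8 0.6 5.1
   vertex 5.6 5.2 3.3
  endloop
 endfacet
 facet normal 0.078 -0.995 0.057
  outer loop
   vertex 4.8 0.4 3.0
   vertex 5.8 0.6 5.1
   vertex 0.4 0.1 3.8
  endloop
 endfacet
 facet normal 0.840 -0.404 -0.362
  outer loop
   vertex 4.8 0.4 3.0
   vertex 4.8 3.0 0.1
   vertex 5.8 0.6 5.1
  endloop
 endfacet
 facet normal -0.704 0.639 0.310
  outer loop
   vertex 0.6 1.0 2.4
   vertex 0.4 0.1 3.8
   vertex 4.7 4.3 4.9
  endloop
 endfacet
 facet normal -0.648 0.759 0.062
  outer loop
   vertex 0.6 1.0 2.4
   vertex 4.7 4.3 4.9
   vertex 5.6 5.2 3.3
  endloop
 endfacet
 facet normal -0.042 -0.838 -0.545
  outer loop
   vertex 0.6 1.0 2.4
   vertex 4.8 0.4 3.0
   vertex 0.4 0.1 3.8
  endloop
 endfacet
 facet normal -0.011 -0.745 -0.668
  outer loop
   vertex 0.6 1.0 2.4
   vertex 4.8 3.0 0.1
   vertex 4.8 0.4 3.0
  endloop
 endfacet
 facet normal 0.444 0.683 -0.580
  outer loop
   vertex 4.4 3.6 0.5
   vertex 5.6 5.2 3.3
   vertex 4.8 3.0 0.1
  endloop
 endfacet
 facet normal -0.614 0.769 -0.176
  outer loop
   vertex 4.4 3.6 0.5
   vertex 0.6 1.0 2.4
   vertex 5.6 5.2 3.3
  endloop
 endfacet
 facet normal -0.539 0.188 -0.821
  outer loop
   vertex 4.4 3.6 0.5
   vertex 4.8 3.0 0.1
   vertex 0.6 1.0 2.4
  endloop
 endfacet
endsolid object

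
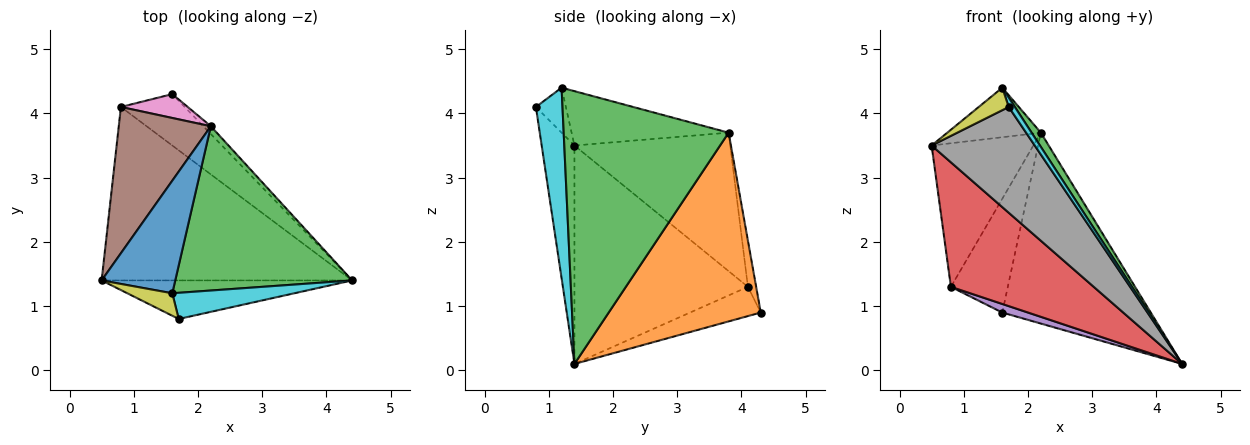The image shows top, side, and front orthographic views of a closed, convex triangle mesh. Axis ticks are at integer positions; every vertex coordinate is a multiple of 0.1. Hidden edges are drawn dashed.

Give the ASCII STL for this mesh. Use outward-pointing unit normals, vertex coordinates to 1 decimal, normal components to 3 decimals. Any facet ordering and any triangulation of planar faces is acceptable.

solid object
 facet normal -0.560 0.333 0.758
  outer loop
   vertex 2.2 3.8 3.7
   vertex 0.5 1.4 3.5
   vertex 1.6 1.2 4.4
  endloop
 endfacet
 facet normal 0.715 0.698 -0.029
  outer loop
   vertex 2.2 3.8 3.7
   vertex 4.4 1.4 0.1
   vertex 1.6 4.3 0.9
  endloop
 endfacet
 facet normal 0.838 -0.047 0.544
  outer loop
   vertex 2.2 3.8 3.7
   vertex 1.6 1.2 4.4
   vertex 4.4 1.4 0.1
  endloop
 endfacet
 facet normal -0.578 -0.476 -0.663
  outer loop
   vertex 0.8 4.1 1.3
   vertex 4.4 1.4 0.1
   vertex 0.5 1.4 3.5
  endloop
 endfacet
 facet normal -0.412 -0.150 -0.899
  outer loop
   vertex 0.8 4.1 1.3
   vertex 1.6 4.3 0.9
   vertex 4.4 1.4 0.1
  endloop
 endfacet
 facet normal -0.732 0.478 0.486
  outer loop
   vertex 0.8 4.1 1.3
   vertex 0.5 1.4 3.5
   vertex 2.2 3.8 3.7
  endloop
 endfacet
 facet normal -0.141 0.969 0.203
  outer loop
   vertex 0.8 4.1 1.3
   vertex 2.2 3.8 3.7
   vertex 1.6 4.3 0.9
  endloop
 endfacet
 facet normal -0.286 -0.900 -0.328
  outer loop
   vertex 1.7 0.8 4.1
   vertex 0.5 1.4 3.5
   vertex 4.4 1.4 0.1
  endloop
 endfacet
 facet normal -0.577 -0.577 0.577
  outer loop
   vertex 1.7 0.8 4.1
   vertex 1.6 1.2 4.4
   vertex 0.5 1.4 3.5
  endloop
 endfacet
 facet normal 0.827 -0.190 0.529
  outer loop
   vertex 1.7 0.8 4.1
   vertex 4.4 1.4 0.1
   vertex 1.6 1.2 4.4
  endloop
 endfacet
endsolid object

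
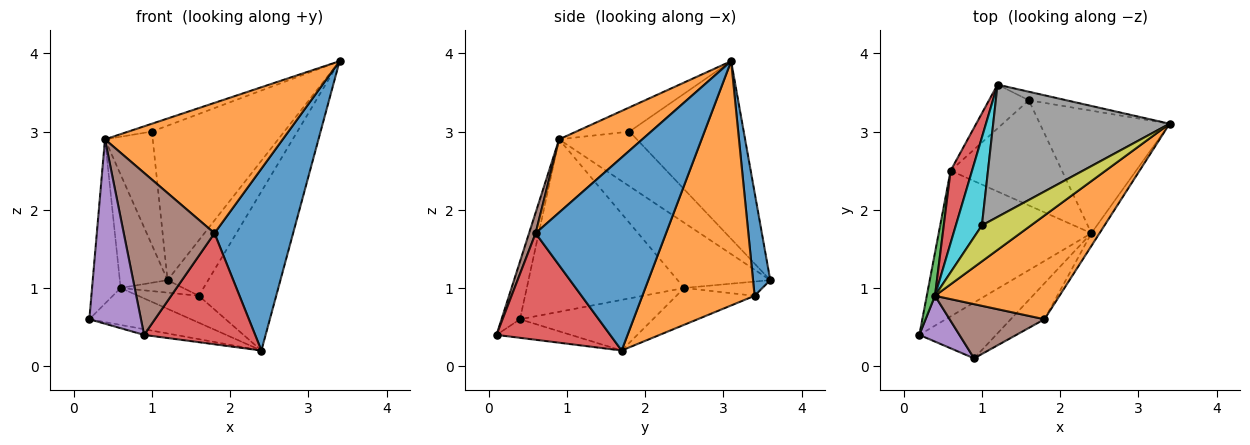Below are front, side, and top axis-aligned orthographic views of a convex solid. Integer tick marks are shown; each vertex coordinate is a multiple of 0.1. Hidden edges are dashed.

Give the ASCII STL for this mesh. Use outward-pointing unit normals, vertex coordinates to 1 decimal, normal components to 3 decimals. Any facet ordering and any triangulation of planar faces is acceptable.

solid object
 facet normal 0.386 0.912 -0.140
  outer loop
   vertex 1.6 3.4 0.9
   vertex 1.2 3.6 1.1
   vertex 3.4 3.1 3.9
  endloop
 endfacet
 facet normal 0.754 0.520 -0.401
  outer loop
   vertex 1.6 3.4 0.9
   vertex 3.4 3.1 3.9
   vertex 2.4 1.7 0.2
  endloop
 endfacet
 facet normal -0.983 0.178 0.047
  outer loop
   vertex 0.6 2.5 1.0
   vertex 0.2 0.4 0.6
   vertex 0.4 0.9 2.9
  endloop
 endfacet
 facet normal -0.853 0.440 0.281
  outer loop
   vertex 0.6 2.5 1.0
   vertex 0.4 0.9 2.9
   vertex 1.2 3.6 1.1
  endloop
 endfacet
 facet normal -0.325 0.260 -0.909
  outer loop
   vertex 0.6 2.5 1.0
   vertex 1.2 3.6 1.1
   vertex 1.6 3.4 0.9
  endloop
 endfacet
 facet normal -0.306 0.234 -0.923
  outer loop
   vertex 0.6 2.5 1.0
   vertex 2.4 1.7 0.2
   vertex 0.2 0.4 0.6
  endloop
 endfacet
 facet normal -0.305 0.236 -0.923
  outer loop
   vertex 0.6 2.5 1.0
   vertex 1.6 3.4 0.9
   vertex 2.4 1.7 0.2
  endloop
 endfacet
 facet normal -0.548 0.635 0.544
  outer loop
   vertex 1.0 1.8 3.0
   vertex 3.4 3.1 3.9
   vertex 1.2 3.6 1.1
  endloop
 endfacet
 facet normal -0.434 0.191 0.880
  outer loop
   vertex 1.0 1.8 3.0
   vertex 0.4 0.9 2.9
   vertex 3.4 3.1 3.9
  endloop
 endfacet
 facet normal -0.790 0.485 0.376
  outer loop
   vertex 1.0 1.8 3.0
   vertex 1.2 3.6 1.1
   vertex 0.4 0.9 2.9
  endloop
 endfacet
 facet normal 0.856 -0.516 -0.036
  outer loop
   vertex 1.8 0.6 1.7
   vertex 2.4 1.7 0.2
   vertex 3.4 3.1 3.9
  endloop
 endfacet
 facet normal 0.344 -0.735 0.585
  outer loop
   vertex 1.8 0.6 1.7
   vertex 3.4 3.1 3.9
   vertex 0.4 0.9 2.9
  endloop
 endfacet
 facet normal -0.234 0.099 -0.967
  outer loop
   vertex 0.9 0.1 0.4
   vertex 0.2 0.4 0.6
   vertex 2.4 1.7 0.2
  endloop
 endfacet
 facet normal 0.698 -0.682 -0.221
  outer loop
   vertex 0.9 0.1 0.4
   vertex 2.4 1.7 0.2
   vertex 1.8 0.6 1.7
  endloop
 endfacet
 facet normal -0.328 -0.917 0.228
  outer loop
   vertex 0.9 0.1 0.4
   vertex 0.4 0.9 2.9
   vertex 0.2 0.4 0.6
  endloop
 endfacet
 facet normal 0.069 -0.946 0.316
  outer loop
   vertex 0.9 0.1 0.4
   vertex 1.8 0.6 1.7
   vertex 0.4 0.9 2.9
  endloop
 endfacet
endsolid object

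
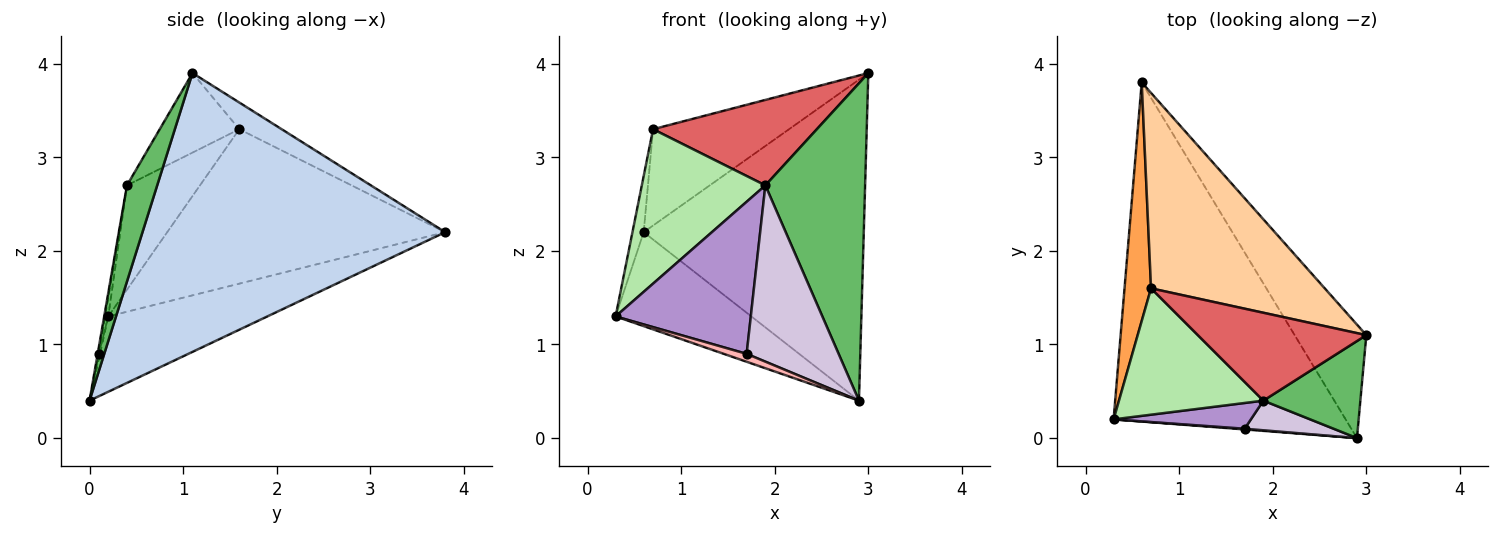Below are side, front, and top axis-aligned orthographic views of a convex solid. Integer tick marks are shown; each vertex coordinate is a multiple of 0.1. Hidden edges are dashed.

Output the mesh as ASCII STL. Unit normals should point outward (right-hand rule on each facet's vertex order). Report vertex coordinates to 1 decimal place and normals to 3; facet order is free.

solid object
 facet normal -0.299 0.255 -0.920
  outer loop
   vertex 2.9 0.0 0.4
   vertex 0.3 0.2 1.3
   vertex 0.6 3.8 2.2
  endloop
 endfacet
 facet normal 0.792 0.576 -0.204
  outer loop
   vertex 2.9 0.0 0.4
   vertex 0.6 3.8 2.2
   vertex 3.0 1.1 3.9
  endloop
 endfacet
 facet normal -0.985 0.040 0.169
  outer loop
   vertex 0.7 1.6 3.3
   vertex 0.6 3.8 2.2
   vertex 0.3 0.2 1.3
  endloop
 endfacet
 facet normal -0.137 0.438 0.889
  outer loop
   vertex 0.7 1.6 3.3
   vertex 3.0 1.1 3.9
   vertex 0.6 3.8 2.2
  endloop
 endfacet
 facet normal 0.278 -0.919 0.281
  outer loop
   vertex 1.9 0.4 2.7
   vertex 2.9 0.0 0.4
   vertex 3.0 1.1 3.9
  endloop
 endfacet
 facet normal -0.416 -0.704 0.576
  outer loop
   vertex 1.9 0.4 2.7
   vertex 0.7 1.6 3.3
   vertex 0.3 0.2 1.3
  endloop
 endfacet
 facet normal -0.321 -0.660 0.679
  outer loop
   vertex 1.9 0.4 2.7
   vertex 3.0 1.1 3.9
   vertex 0.7 1.6 3.3
  endloop
 endfacet
 facet normal -0.045 -0.995 0.090
  outer loop
   vertex 1.7 0.1 0.9
   vertex 0.3 0.2 1.3
   vertex 2.9 0.0 0.4
  endloop
 endfacet
 facet normal -0.023 -0.986 0.167
  outer loop
   vertex 1.7 0.1 0.9
   vertex 1.9 0.4 2.7
   vertex 0.3 0.2 1.3
  endloop
 endfacet
 facet normal -0.013 -0.986 0.166
  outer loop
   vertex 1.7 0.1 0.9
   vertex 2.9 0.0 0.4
   vertex 1.9 0.4 2.7
  endloop
 endfacet
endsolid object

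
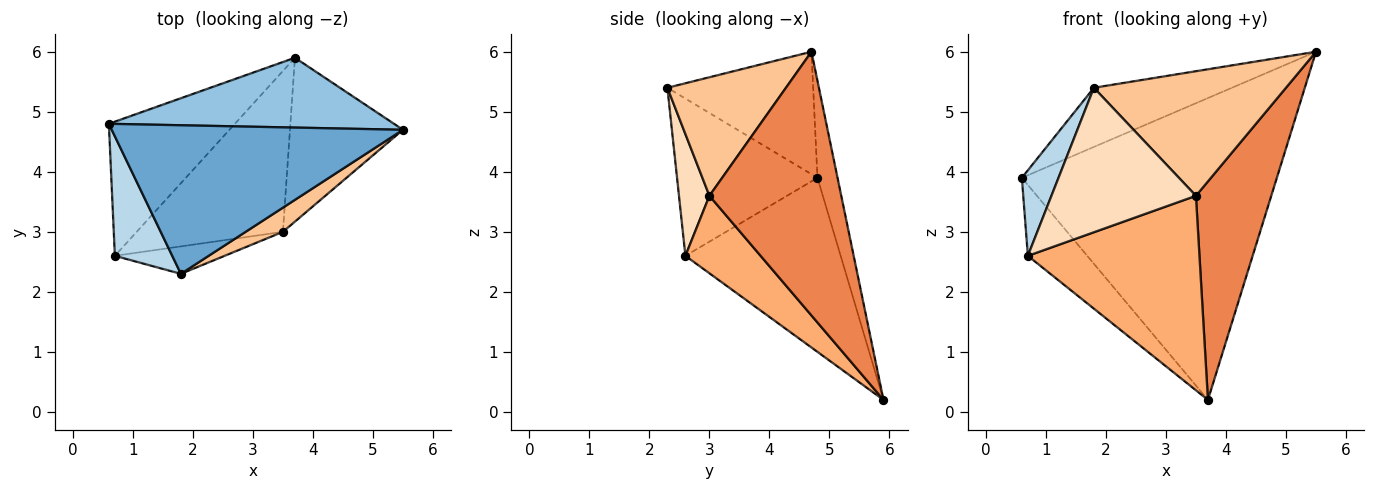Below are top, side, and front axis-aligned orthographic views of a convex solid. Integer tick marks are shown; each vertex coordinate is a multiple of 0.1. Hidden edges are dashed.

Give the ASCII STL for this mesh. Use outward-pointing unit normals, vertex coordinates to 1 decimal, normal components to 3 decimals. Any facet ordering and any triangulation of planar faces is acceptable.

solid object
 facet normal -0.364 0.345 0.865
  outer loop
   vertex 1.8 2.3 5.4
   vertex 5.5 4.7 6.0
   vertex 0.6 4.8 3.9
  endloop
 endfacet
 facet normal -0.076 0.971 0.225
  outer loop
   vertex 3.7 5.9 0.2
   vertex 0.6 4.8 3.9
   vertex 5.5 4.7 6.0
  endloop
 endfacet
 facet normal -0.912 -0.238 0.333
  outer loop
   vertex 0.7 2.6 2.6
   vertex 1.8 2.3 5.4
   vertex 0.6 4.8 3.9
  endloop
 endfacet
 facet normal -0.774 0.296 -0.560
  outer loop
   vertex 0.7 2.6 2.6
   vertex 0.6 4.8 3.9
   vertex 3.7 5.9 0.2
  endloop
 endfacet
 facet normal 0.814 -0.465 -0.349
  outer loop
   vertex 3.5 3.0 3.6
   vertex 3.7 5.9 0.2
   vertex 5.5 4.7 6.0
  endloop
 endfacet
 facet normal 0.320 -0.730 -0.604
  outer loop
   vertex 3.5 3.0 3.6
   vertex 0.7 2.6 2.6
   vertex 3.7 5.9 0.2
  endloop
 endfacet
 facet normal 0.518 -0.840 0.163
  outer loop
   vertex 3.5 3.0 3.6
   vertex 5.5 4.7 6.0
   vertex 1.8 2.3 5.4
  endloop
 endfacet
 facet normal 0.203 -0.962 -0.183
  outer loop
   vertex 3.5 3.0 3.6
   vertex 1.8 2.3 5.4
   vertex 0.7 2.6 2.6
  endloop
 endfacet
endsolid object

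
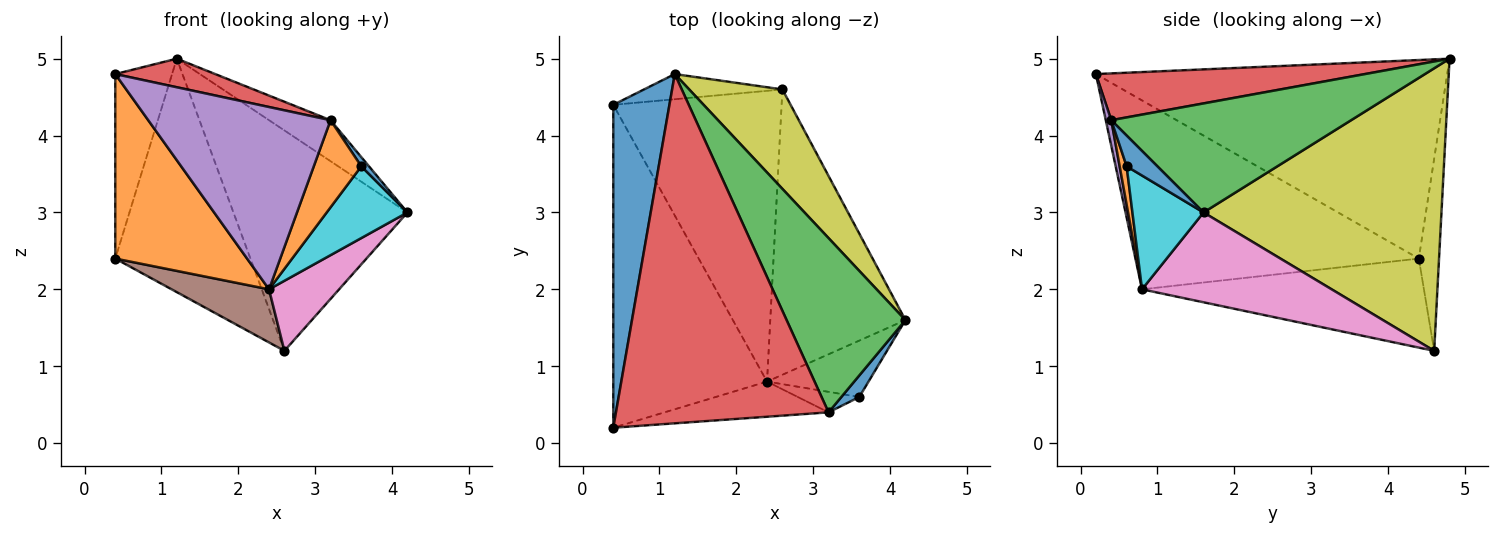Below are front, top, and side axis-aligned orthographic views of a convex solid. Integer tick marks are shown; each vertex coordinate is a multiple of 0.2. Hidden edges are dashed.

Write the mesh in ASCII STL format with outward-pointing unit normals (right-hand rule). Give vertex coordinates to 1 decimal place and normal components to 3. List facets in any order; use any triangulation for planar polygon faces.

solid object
 facet normal -0.951 0.154 0.269
  outer loop
   vertex 1.2 4.8 5.0
   vertex 0.4 4.4 2.4
   vertex 0.4 0.2 4.8
  endloop
 endfacet
 facet normal -0.730 -0.339 -0.594
  outer loop
   vertex 2.4 0.8 2.0
   vertex 0.4 0.2 4.8
   vertex 0.4 4.4 2.4
  endloop
 endfacet
 facet normal 0.666 0.171 0.726
  outer loop
   vertex 3.2 0.4 4.2
   vertex 4.2 1.6 3.0
   vertex 1.2 4.8 5.0
  endloop
 endfacet
 facet normal 0.214 -0.080 0.974
  outer loop
   vertex 3.2 0.4 4.2
   vertex 1.2 4.8 5.0
   vertex 0.4 0.2 4.8
  endloop
 endfacet
 facet normal 0.030 -0.981 -0.189
  outer loop
   vertex 3.2 0.4 4.2
   vertex 0.4 0.2 4.8
   vertex 2.4 0.8 2.0
  endloop
 endfacet
 facet normal -0.462 -0.159 -0.873
  outer loop
   vertex 2.6 4.6 1.2
   vertex 2.4 0.8 2.0
   vertex 0.4 4.4 2.4
  endloop
 endfacet
 facet normal 0.542 -0.200 -0.816
  outer loop
   vertex 2.6 4.6 1.2
   vertex 4.2 1.6 3.0
   vertex 2.4 0.8 2.0
  endloop
 endfacet
 facet normal -0.147 0.983 -0.106
  outer loop
   vertex 2.6 4.6 1.2
   vertex 0.4 4.4 2.4
   vertex 1.2 4.8 5.0
  endloop
 endfacet
 facet normal 0.780 0.570 0.257
  outer loop
   vertex 2.6 4.6 1.2
   vertex 1.2 4.8 5.0
   vertex 4.2 1.6 3.0
  endloop
 endfacet
 facet normal 0.569 -0.646 -0.508
  outer loop
   vertex 3.6 0.6 3.6
   vertex 2.4 0.8 2.0
   vertex 4.2 1.6 3.0
  endloop
 endfacet
 facet normal 0.844 -0.211 0.493
  outer loop
   vertex 3.6 0.6 3.6
   vertex 4.2 1.6 3.0
   vertex 3.2 0.4 4.2
  endloop
 endfacet
 facet normal 0.142 -0.964 -0.227
  outer loop
   vertex 3.6 0.6 3.6
   vertex 3.2 0.4 4.2
   vertex 2.4 0.8 2.0
  endloop
 endfacet
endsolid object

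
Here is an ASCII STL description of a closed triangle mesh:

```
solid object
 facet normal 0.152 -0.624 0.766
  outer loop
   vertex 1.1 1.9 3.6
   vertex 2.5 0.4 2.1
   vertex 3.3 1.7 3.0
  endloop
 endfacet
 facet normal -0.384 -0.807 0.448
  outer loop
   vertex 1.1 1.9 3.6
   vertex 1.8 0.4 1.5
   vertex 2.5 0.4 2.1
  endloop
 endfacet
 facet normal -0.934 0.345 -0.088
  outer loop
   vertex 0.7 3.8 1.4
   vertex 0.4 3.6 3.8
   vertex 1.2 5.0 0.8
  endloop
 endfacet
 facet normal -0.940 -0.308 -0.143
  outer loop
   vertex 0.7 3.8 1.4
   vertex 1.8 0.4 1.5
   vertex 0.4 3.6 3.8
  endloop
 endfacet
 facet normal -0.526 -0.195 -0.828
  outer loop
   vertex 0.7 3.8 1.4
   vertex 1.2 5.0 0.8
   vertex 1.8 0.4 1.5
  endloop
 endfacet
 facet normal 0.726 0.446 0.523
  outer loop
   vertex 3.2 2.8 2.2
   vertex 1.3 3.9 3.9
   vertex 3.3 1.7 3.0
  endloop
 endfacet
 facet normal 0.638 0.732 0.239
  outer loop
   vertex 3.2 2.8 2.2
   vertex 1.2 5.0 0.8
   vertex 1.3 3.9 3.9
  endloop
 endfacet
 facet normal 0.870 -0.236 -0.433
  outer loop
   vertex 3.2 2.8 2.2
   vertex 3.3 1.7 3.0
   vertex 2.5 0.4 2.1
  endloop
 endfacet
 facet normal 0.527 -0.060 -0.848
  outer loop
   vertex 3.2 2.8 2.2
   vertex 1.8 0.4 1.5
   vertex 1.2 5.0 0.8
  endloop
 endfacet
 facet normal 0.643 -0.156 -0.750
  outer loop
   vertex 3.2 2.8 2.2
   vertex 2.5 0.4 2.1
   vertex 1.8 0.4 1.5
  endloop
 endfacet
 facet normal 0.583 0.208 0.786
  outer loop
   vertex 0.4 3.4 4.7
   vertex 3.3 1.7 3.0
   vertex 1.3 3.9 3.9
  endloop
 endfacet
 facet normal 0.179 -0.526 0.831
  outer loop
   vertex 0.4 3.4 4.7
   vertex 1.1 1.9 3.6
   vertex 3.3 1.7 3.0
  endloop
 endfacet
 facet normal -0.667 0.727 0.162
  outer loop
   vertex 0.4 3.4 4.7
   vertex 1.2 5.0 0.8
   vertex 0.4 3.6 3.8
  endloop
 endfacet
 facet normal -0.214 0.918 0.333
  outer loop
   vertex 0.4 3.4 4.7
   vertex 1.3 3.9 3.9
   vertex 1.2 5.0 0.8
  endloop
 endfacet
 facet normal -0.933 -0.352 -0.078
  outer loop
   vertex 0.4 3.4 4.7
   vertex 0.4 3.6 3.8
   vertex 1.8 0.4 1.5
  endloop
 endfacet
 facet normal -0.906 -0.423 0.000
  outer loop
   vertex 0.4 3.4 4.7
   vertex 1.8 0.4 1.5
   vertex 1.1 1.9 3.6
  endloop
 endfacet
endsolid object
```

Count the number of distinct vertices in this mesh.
10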